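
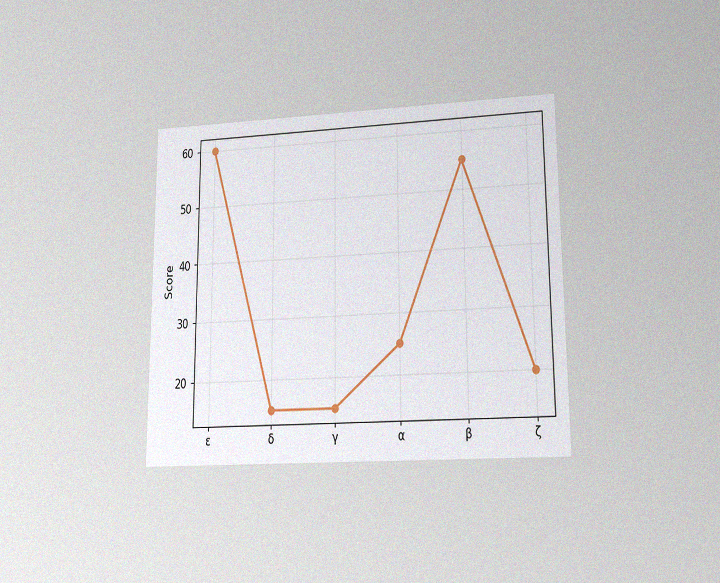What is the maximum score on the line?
60

The chart is viewed at a slight angle, with some photo noise. The highest point is at ε, and reading across to the y-axis gives 60.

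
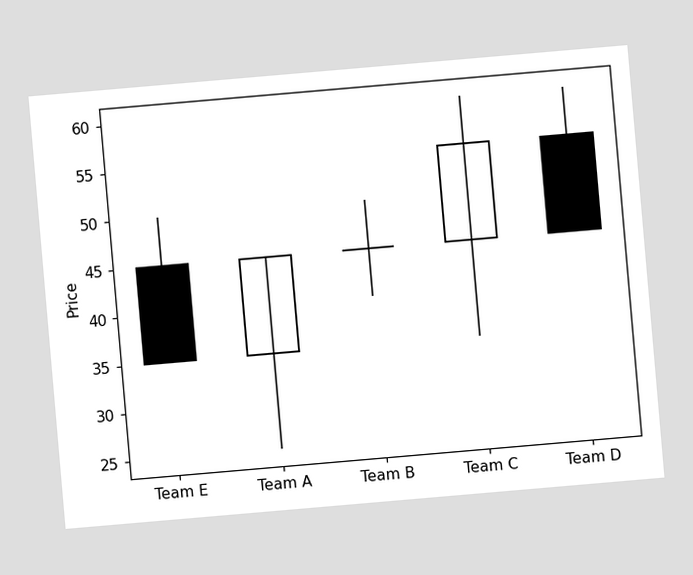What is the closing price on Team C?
The chart is tilted about 5° counter-clockwise. The Team C candle closes at 55.

55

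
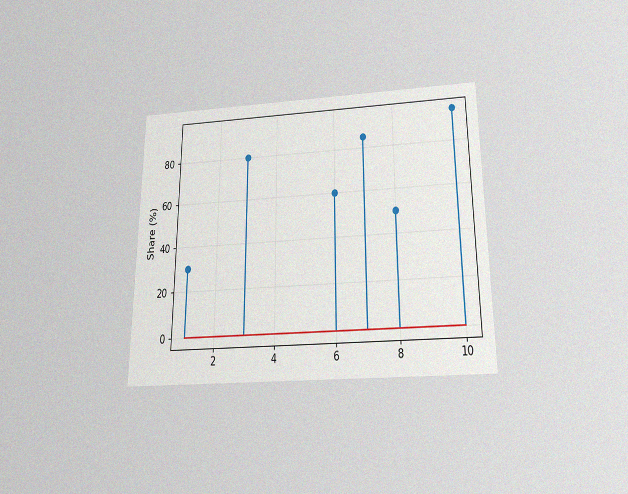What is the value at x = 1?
30%

The chart is viewed slightly from below, with some photo noise. The stem at x=1 reaches 30%.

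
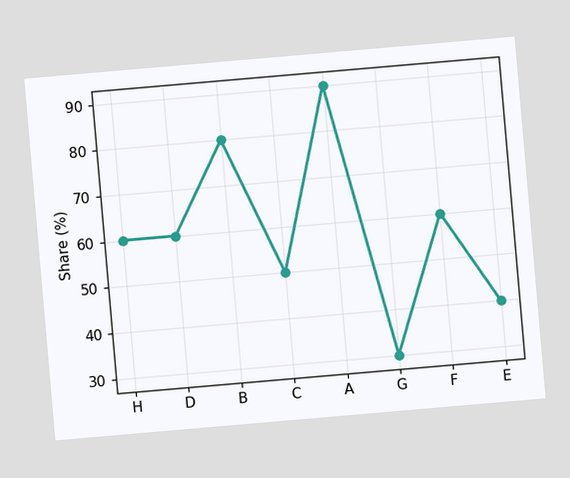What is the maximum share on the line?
The chart is tilted about 5° counter-clockwise. The highest point is at A, and reading across to the y-axis gives 90%.

90%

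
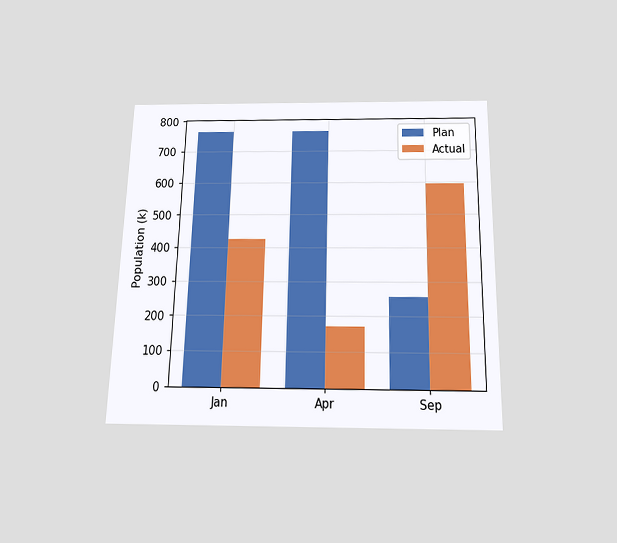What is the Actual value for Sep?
The chart is viewed slightly from below. The Actual bar at Sep reaches 595k on the y-axis.

595k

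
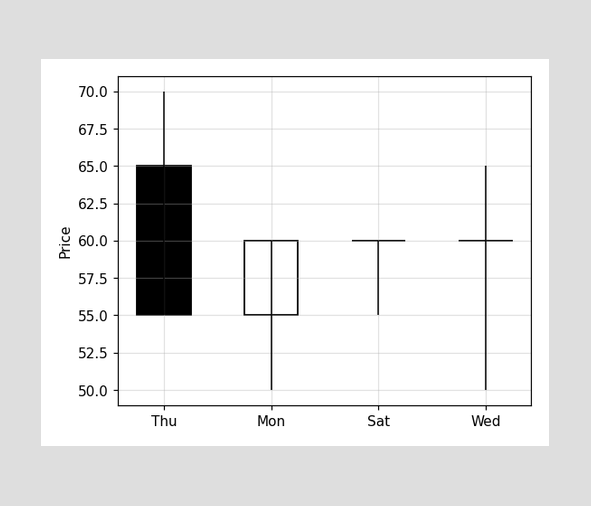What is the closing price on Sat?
60

The Sat candle closes at 60.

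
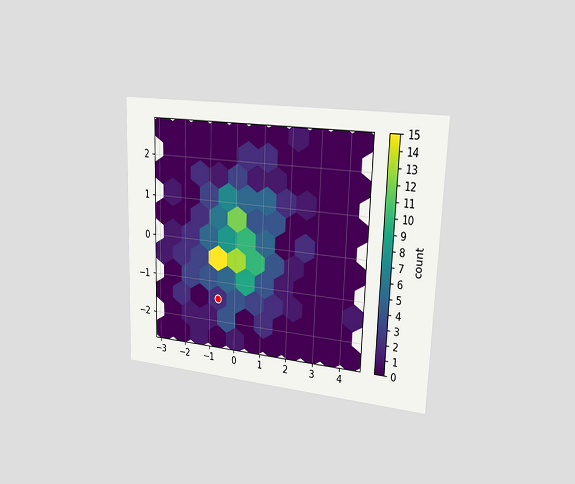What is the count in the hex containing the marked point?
2

The chart is tilted about 2° clockwise and viewed slightly from the right. The marked hex reads 2 on the colorbar.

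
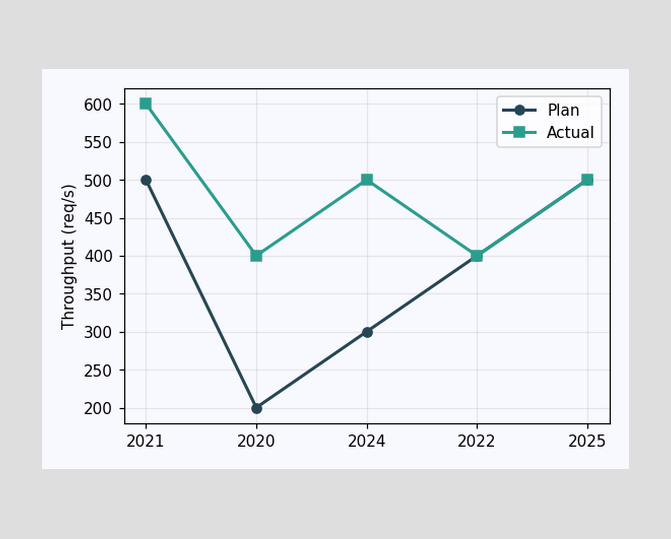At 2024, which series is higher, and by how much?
At 2024, Actual sits above the other line by 200req/s.

Actual, by 200req/s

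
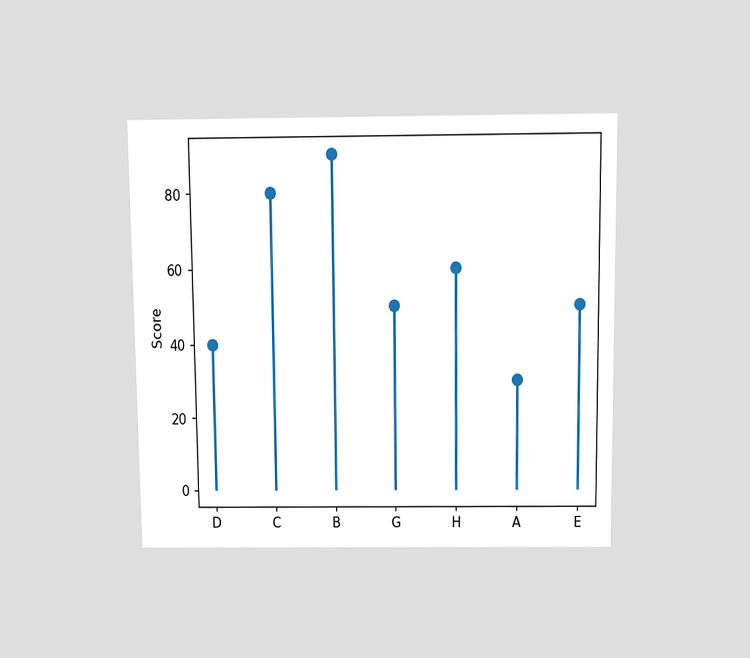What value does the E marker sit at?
50

The chart is viewed slightly from above. The E marker sits at 50.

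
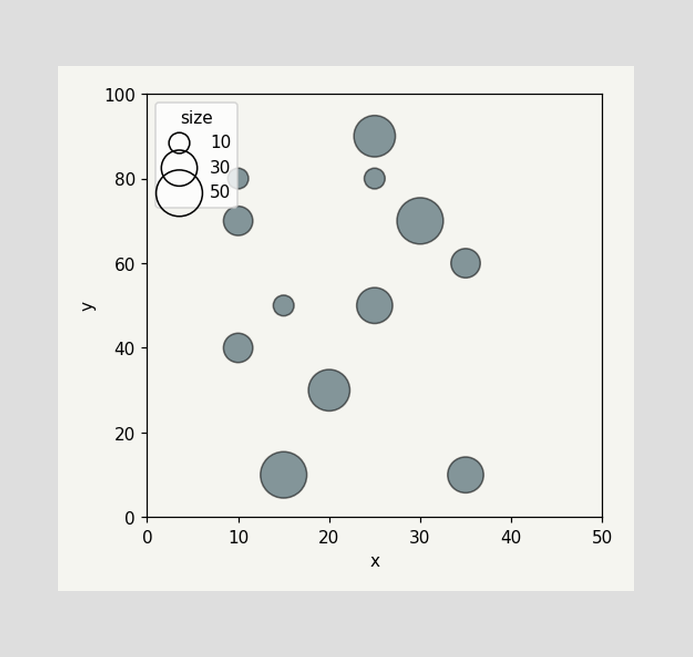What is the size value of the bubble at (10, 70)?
Matching the bubble at (10, 70) against the size legend gives 20.

20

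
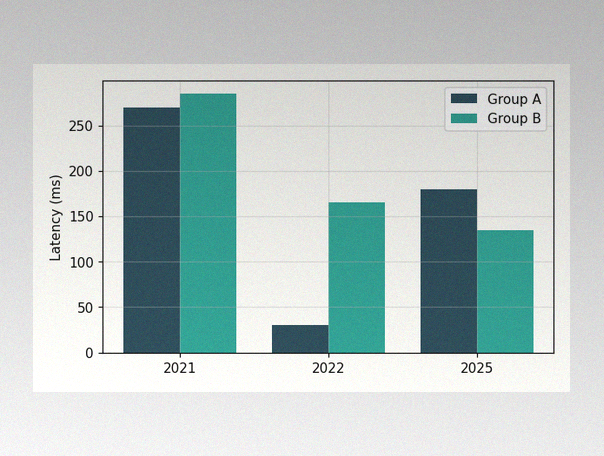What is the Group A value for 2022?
The image has some photo noise and uneven lighting. The Group A bar at 2022 reaches 30ms on the y-axis.

30ms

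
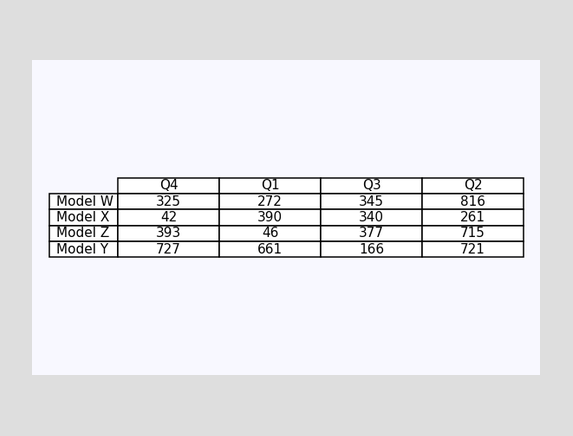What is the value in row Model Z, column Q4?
The (Model Z, Q4) cell reads 393.

393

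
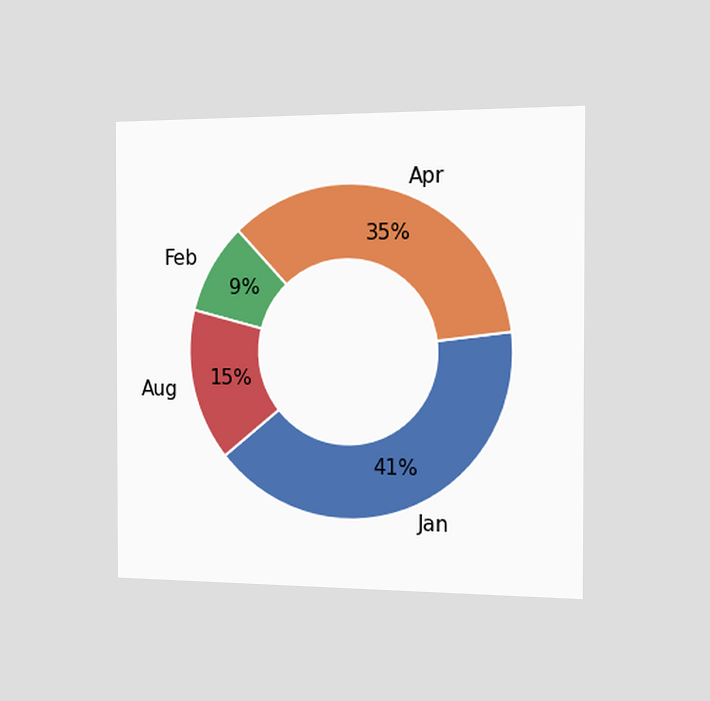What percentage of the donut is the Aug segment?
15%

The chart is viewed slightly from the right. The Aug segment takes up 15% of the ring.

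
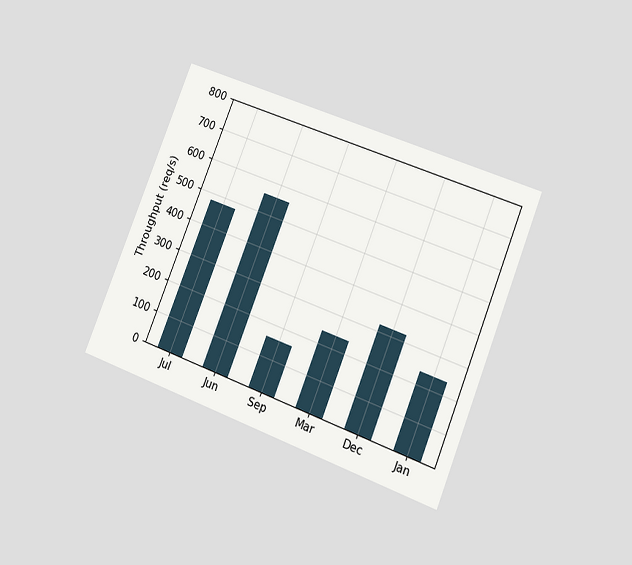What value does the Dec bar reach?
The chart is tilted about 22° clockwise and viewed at a slight angle. Reading along the chart's y-axis, the Dec bar reaches 320req/s.

320req/s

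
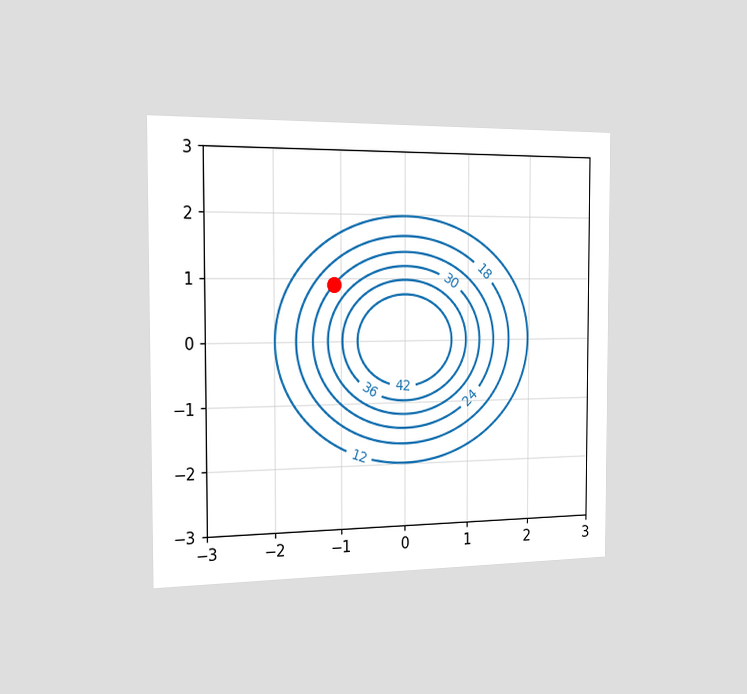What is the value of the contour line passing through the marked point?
The chart is viewed slightly from the left. The marked point sits on the contour labelled 24.

24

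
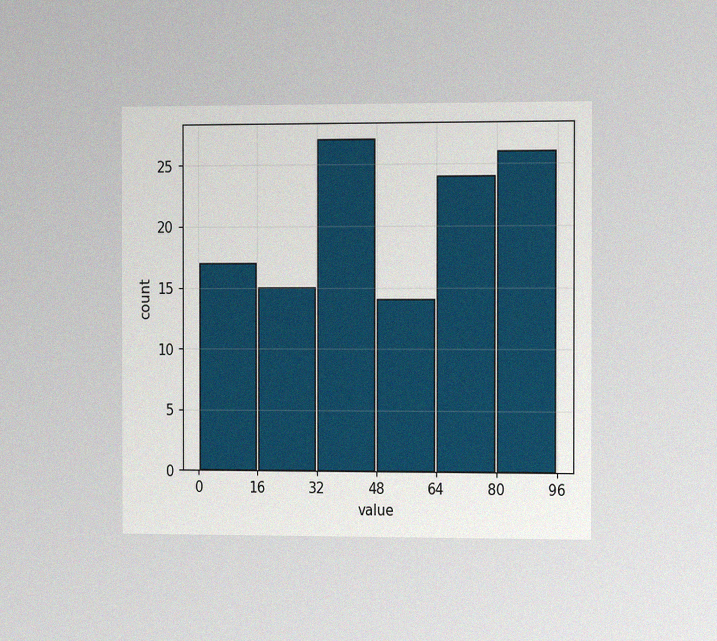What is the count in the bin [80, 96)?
26

The chart is viewed slightly from the right, with some photo noise. The [80, 96) bin has height 26.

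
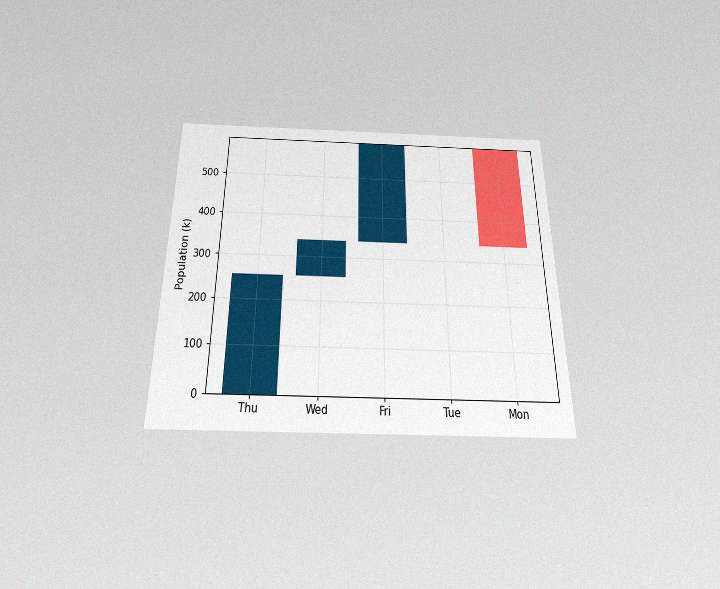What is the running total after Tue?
The chart is viewed slightly from below, with some photo noise. After Tue the running total reaches 595k.

595k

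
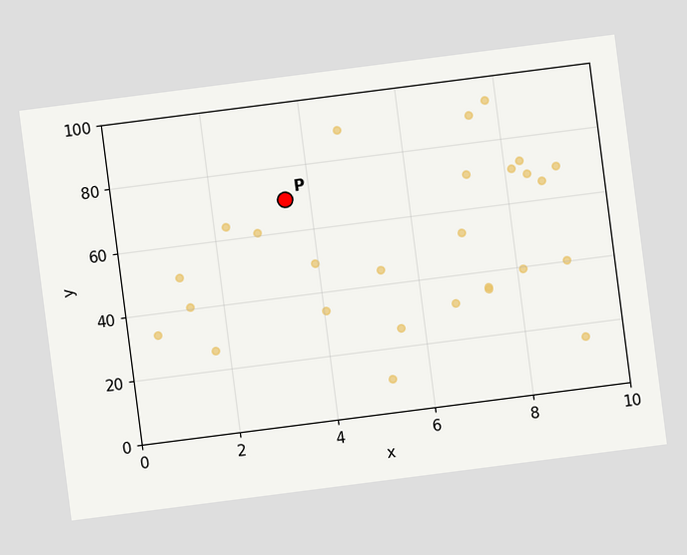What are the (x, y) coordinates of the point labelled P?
The chart is tilted about 7° counter-clockwise. Following the gridlines from P to each axis, P sits at (3.5, 70).

(3.5, 70)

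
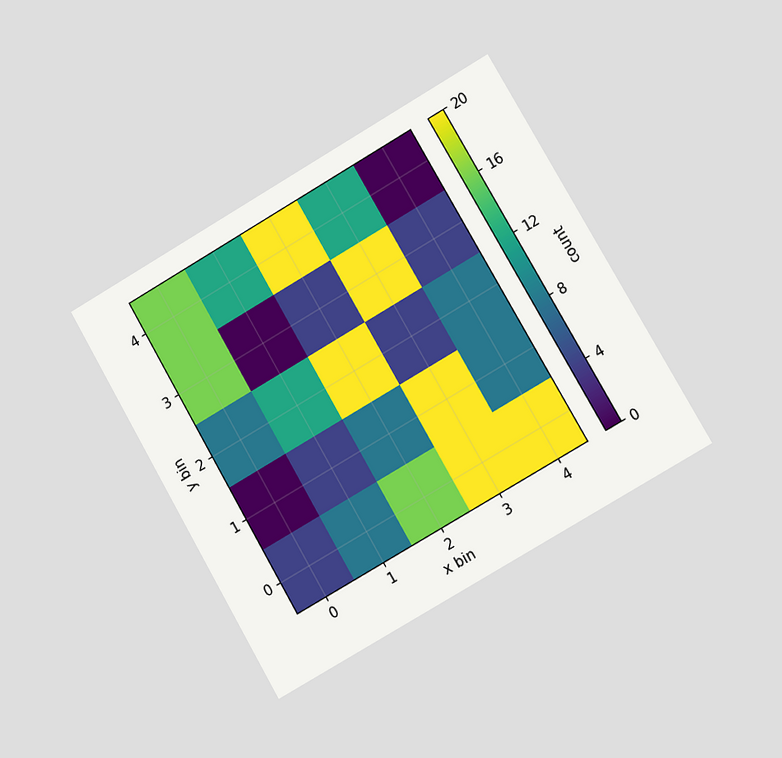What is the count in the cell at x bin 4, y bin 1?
8

The chart is tilted about 30° counter-clockwise and viewed slightly from the right. Matching the cell (4, 1) against the colorbar gives 8.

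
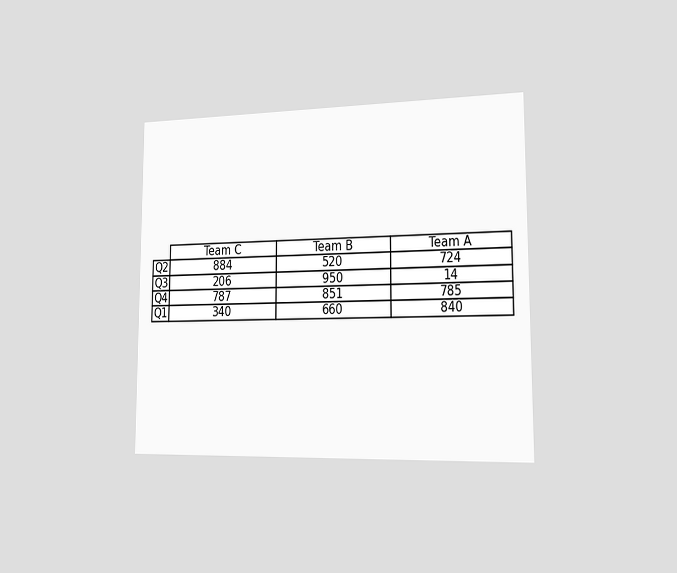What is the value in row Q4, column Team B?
The chart is viewed slightly from the right. The (Q4, Team B) cell reads 851.

851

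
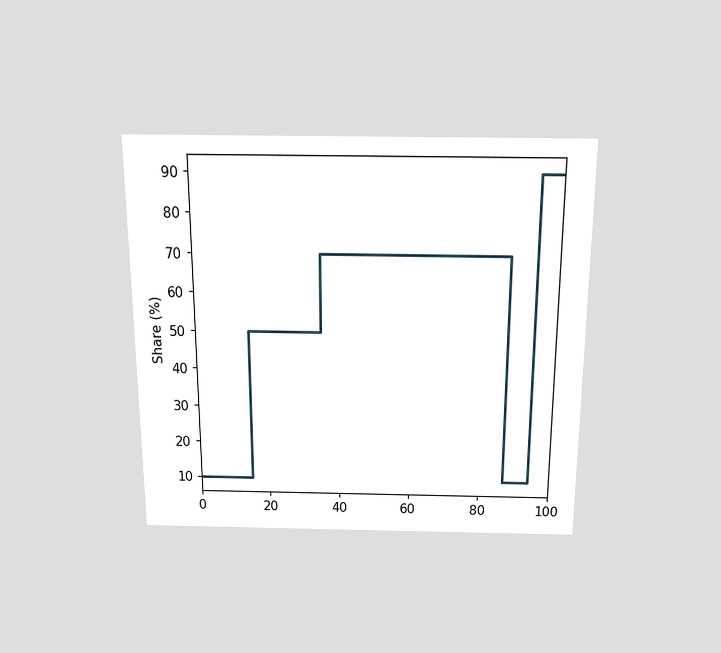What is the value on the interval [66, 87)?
The chart is viewed slightly from above. On [66, 87) the step sits at 70%.

70%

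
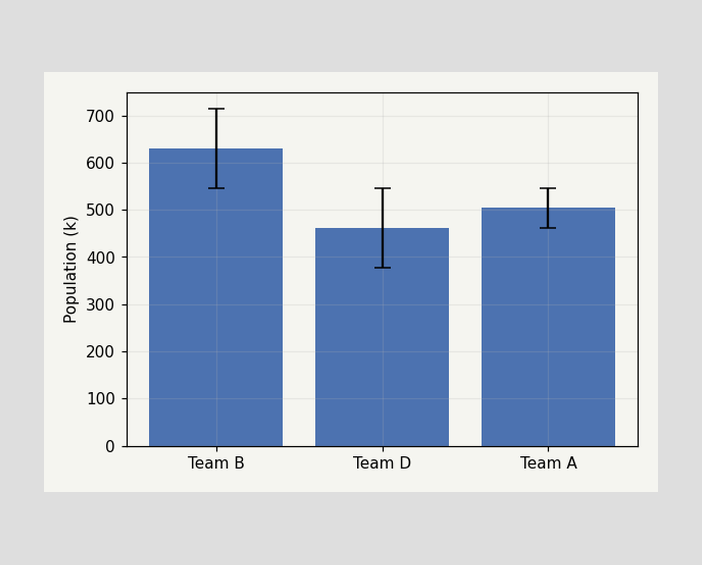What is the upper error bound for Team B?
714k

The Team B bar's upper whisker reaches 714k.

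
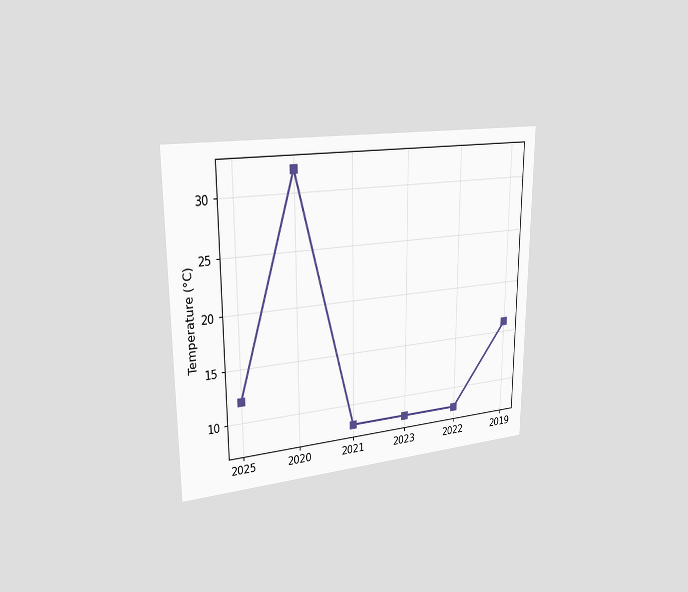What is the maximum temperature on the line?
The chart is viewed slightly from the left. The highest point is at 2020, and reading across to the y-axis gives 32°C.

32°C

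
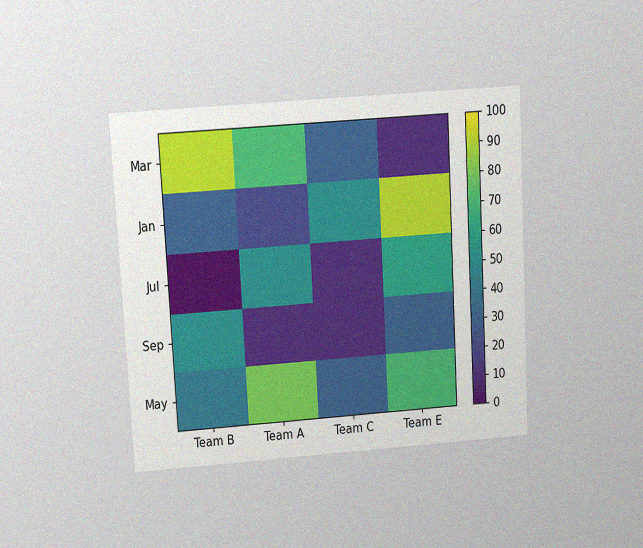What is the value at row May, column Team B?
The chart is tilted about 3° counter-clockwise and viewed slightly from above, with some photo noise. Matching cell (May, Team B) against the colorbar gives 40.

40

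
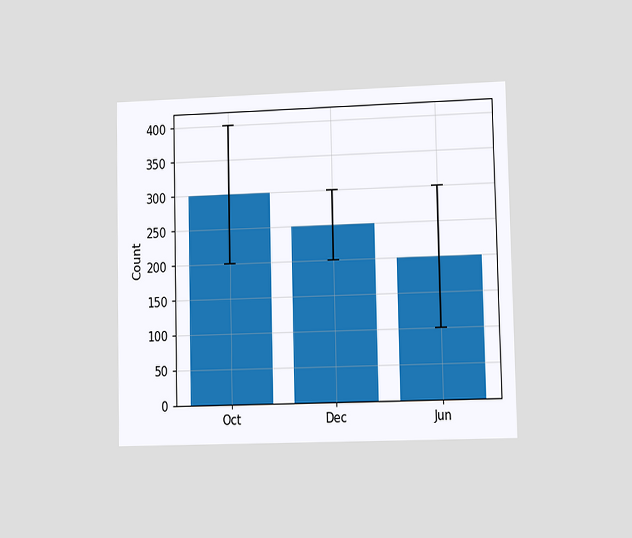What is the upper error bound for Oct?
The chart is viewed at a slight angle. The Oct bar's upper whisker reaches 400.

400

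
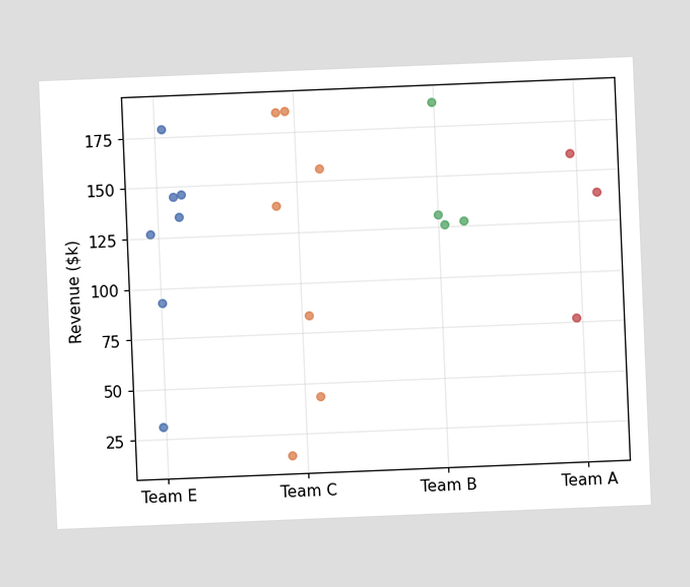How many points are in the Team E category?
7

The chart is tilted about 2° counter-clockwise. Counting the markers in the Team E column gives 7.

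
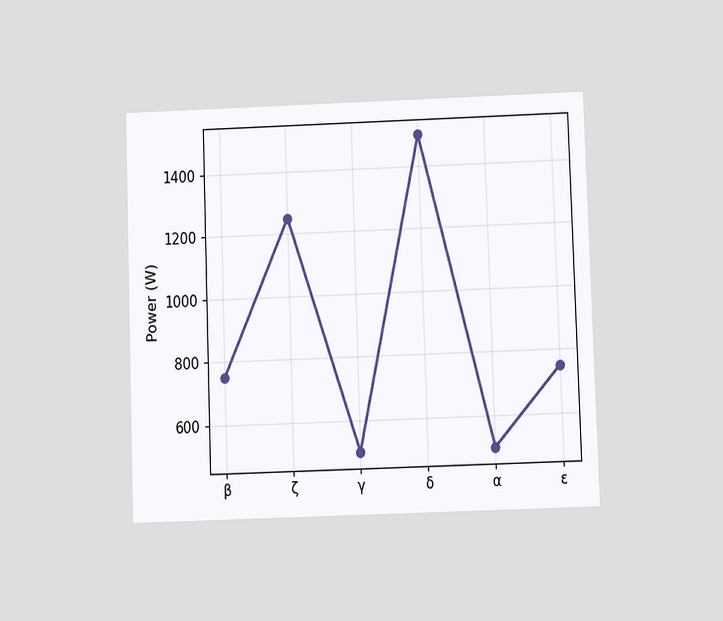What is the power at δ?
1500W

The chart is viewed at a slight angle. At δ, the line is at 1500W.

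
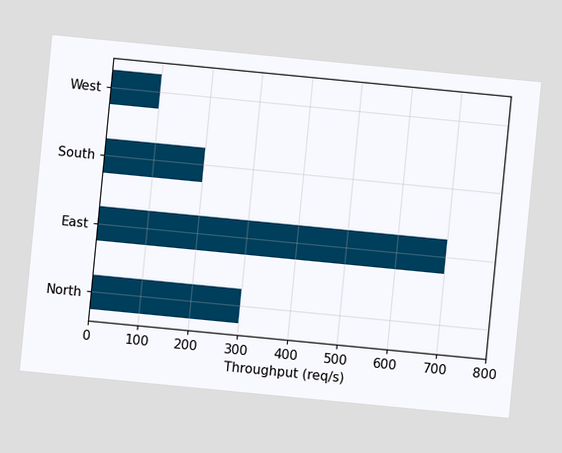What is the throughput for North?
The chart is tilted about 6° clockwise. Reading along the chart's x-axis, the North bar reaches 300req/s.

300req/s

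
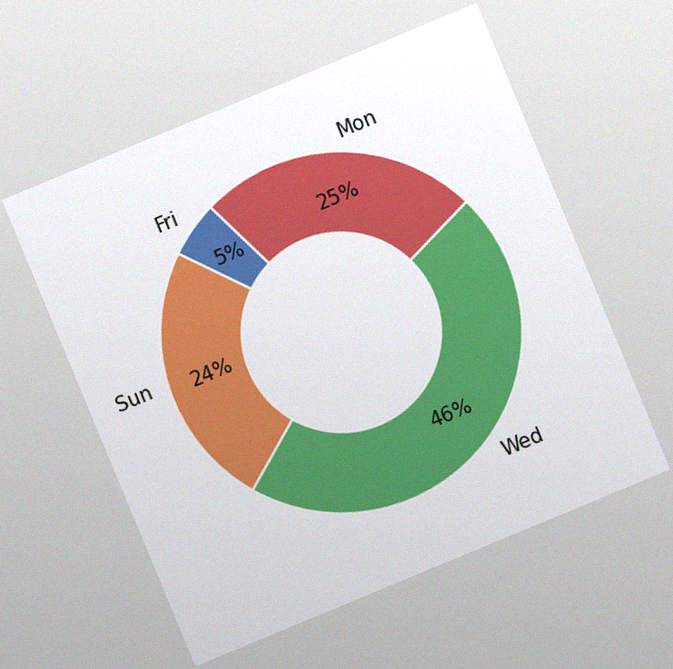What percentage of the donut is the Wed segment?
The chart is tilted about 23° counter-clockwise, with some photo noise. The Wed segment takes up 46% of the ring.

46%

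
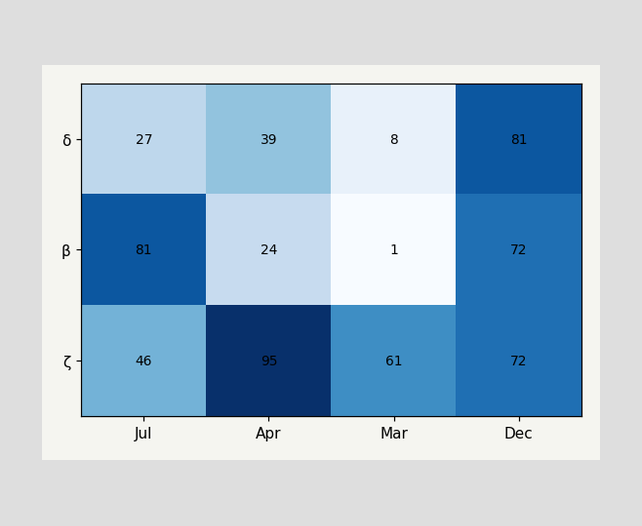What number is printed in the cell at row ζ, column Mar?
61

The (ζ, Mar) cell reads 61.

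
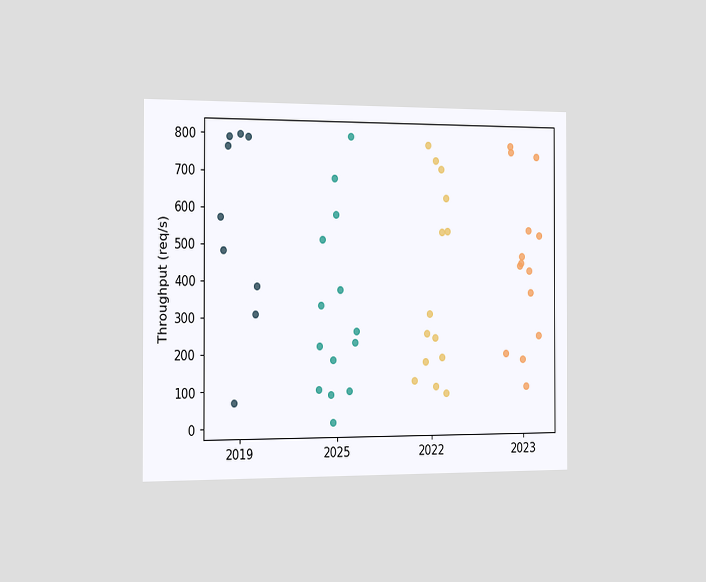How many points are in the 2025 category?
14

The chart is viewed slightly from the left. Counting the markers in the 2025 column gives 14.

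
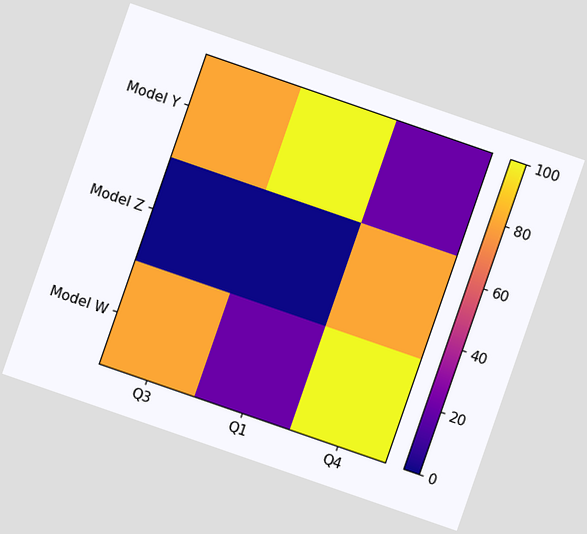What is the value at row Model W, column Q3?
80

The chart is tilted about 19° clockwise. Matching cell (Model W, Q3) against the colorbar gives 80.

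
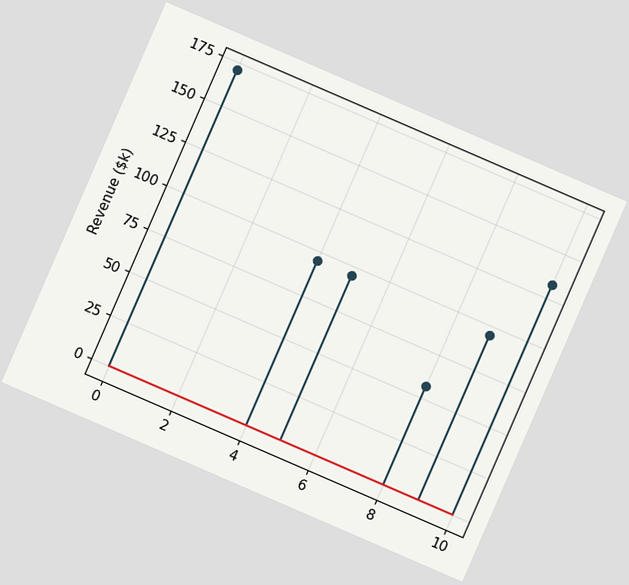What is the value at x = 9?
$95k

The chart is tilted about 23° clockwise. The stem at x=9 reaches $95k.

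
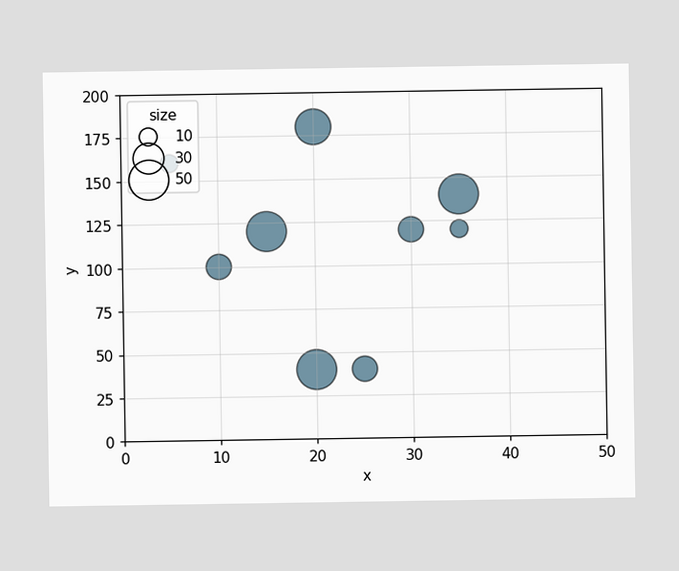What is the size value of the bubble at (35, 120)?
10

Matching the bubble at (35, 120) against the size legend gives 10.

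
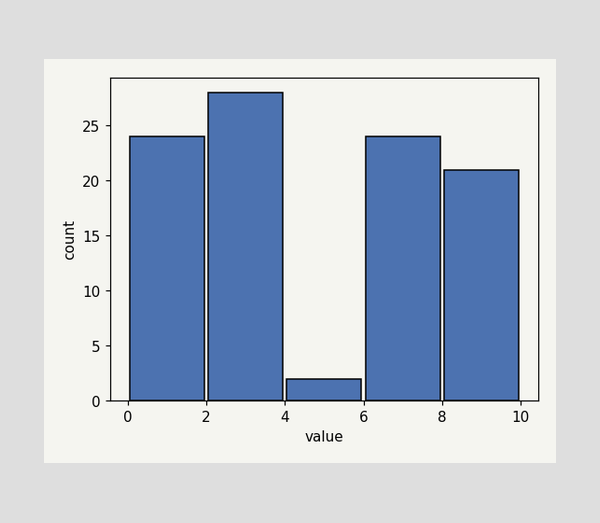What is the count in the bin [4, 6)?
2

The [4, 6) bin has height 2.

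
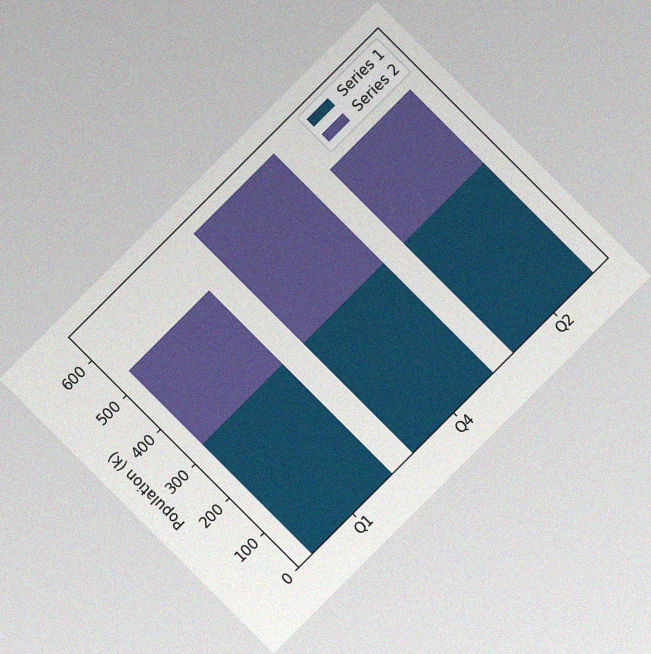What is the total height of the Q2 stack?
530k

The chart is tilted about 45° counter-clockwise, with some photo noise. The Q2 stack's top reaches 530k on the y-axis.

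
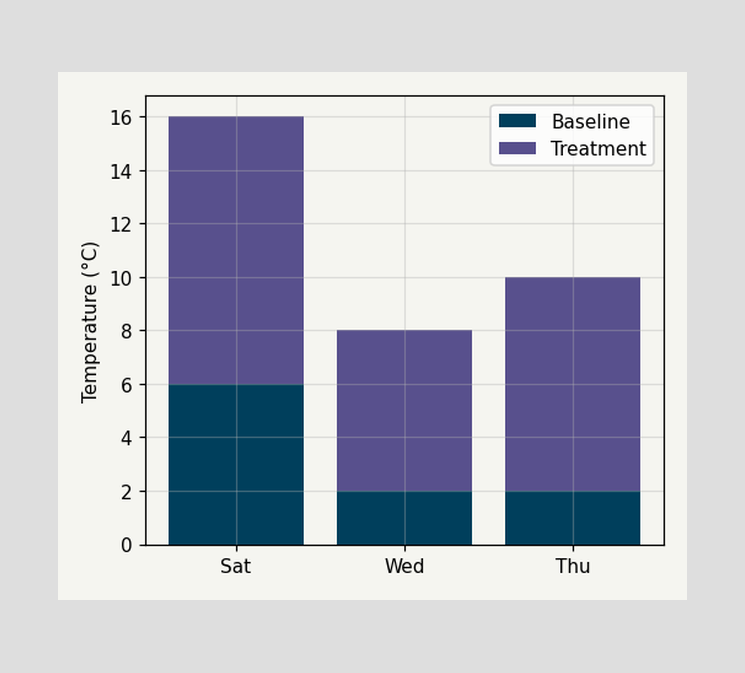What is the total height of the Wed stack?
8°C

The Wed stack's top reaches 8°C on the y-axis.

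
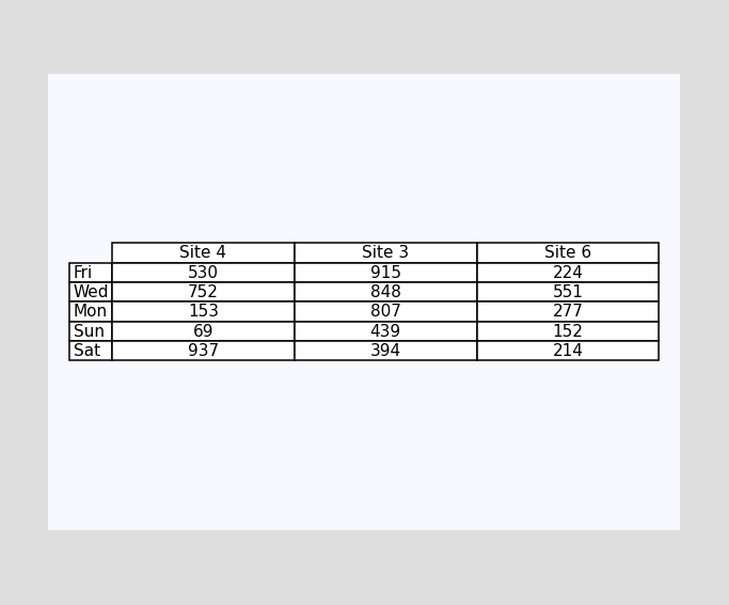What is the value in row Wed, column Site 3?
The (Wed, Site 3) cell reads 848.

848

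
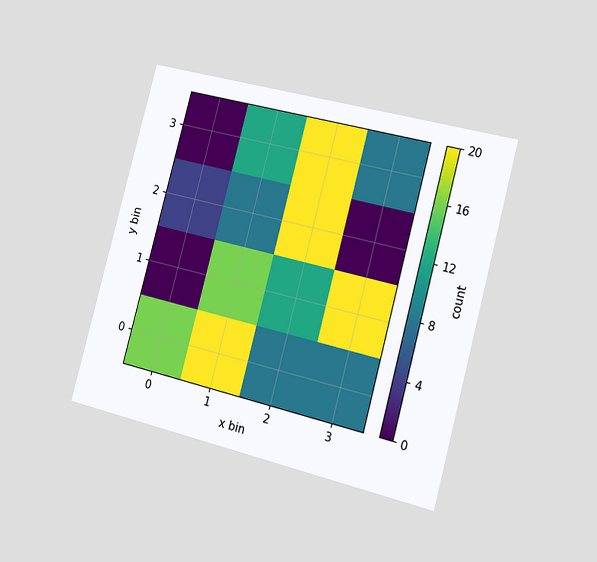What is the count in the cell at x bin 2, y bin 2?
The chart is tilted about 15° clockwise and viewed slightly from the right. Matching the cell (2, 2) against the colorbar gives 20.

20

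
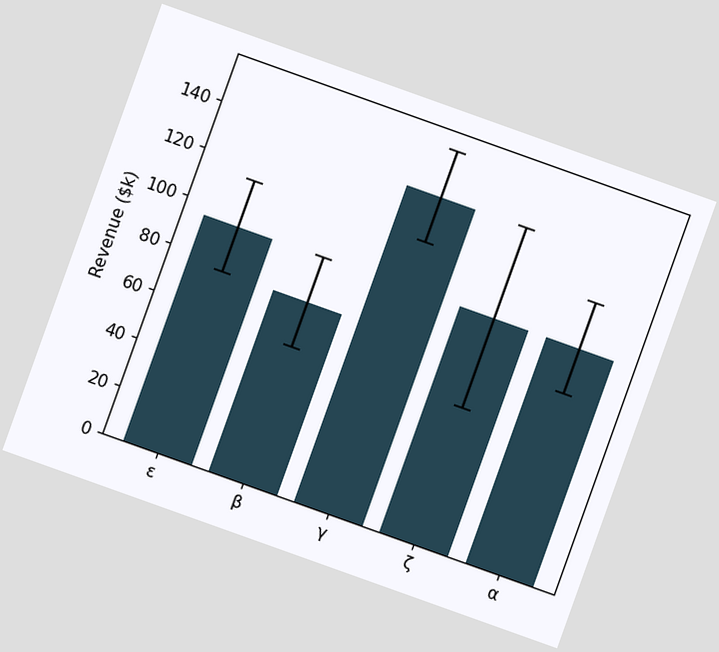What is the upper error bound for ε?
$114k

The chart is tilted about 20° clockwise. The ε bar's upper whisker reaches $114k.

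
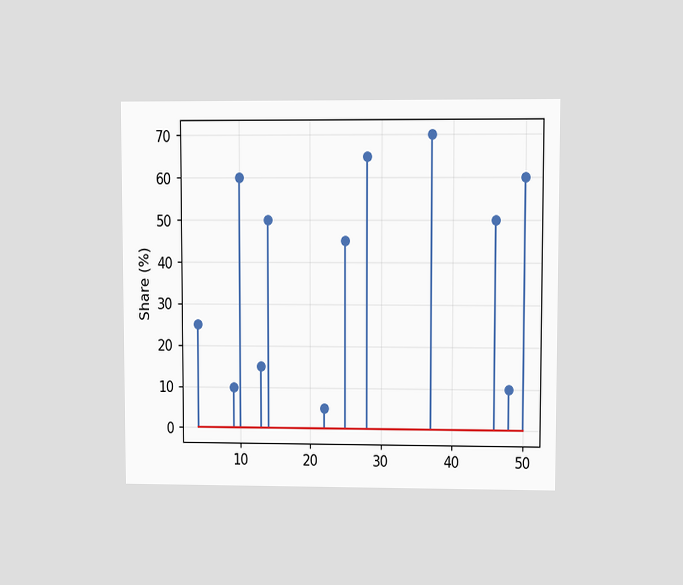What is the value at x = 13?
15%

The chart is viewed at a slight angle. The stem at x=13 reaches 15%.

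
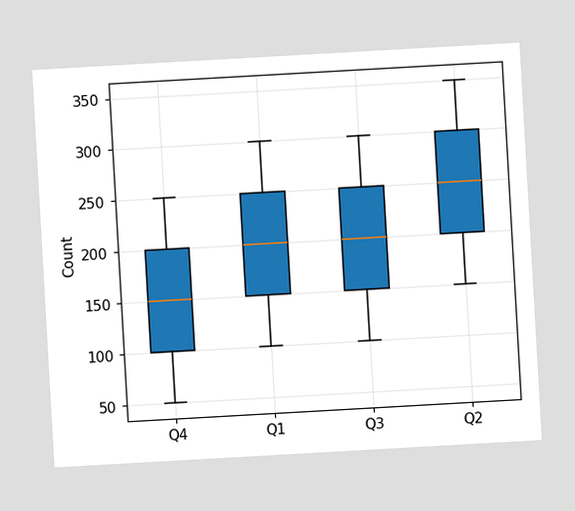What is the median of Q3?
200

The chart is tilted about 3° counter-clockwise. The median line in the Q3 box sits at 200.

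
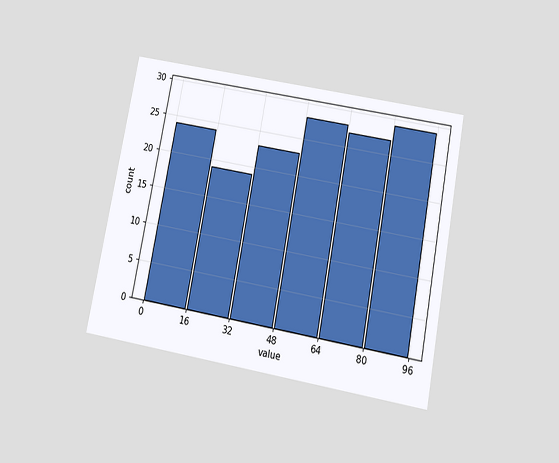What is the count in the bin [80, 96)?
29

The chart is tilted about 11° clockwise and viewed slightly from below. The [80, 96) bin has height 29.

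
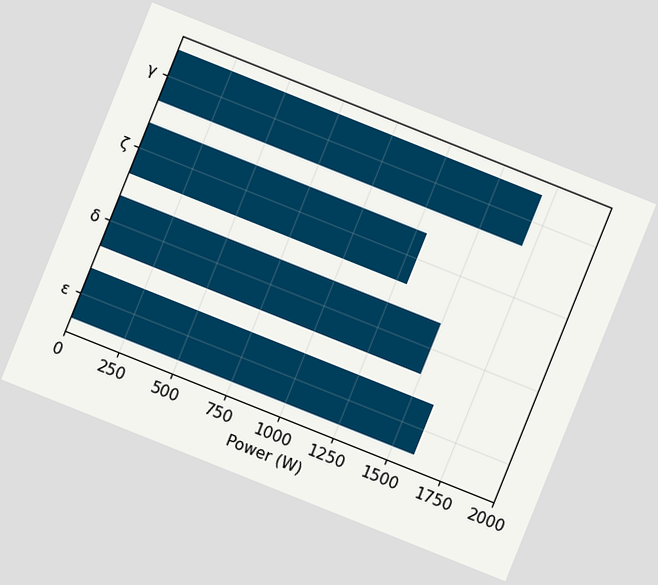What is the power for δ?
1500W

The chart is tilted about 22° clockwise. Reading along the chart's x-axis, the δ bar reaches 1500W.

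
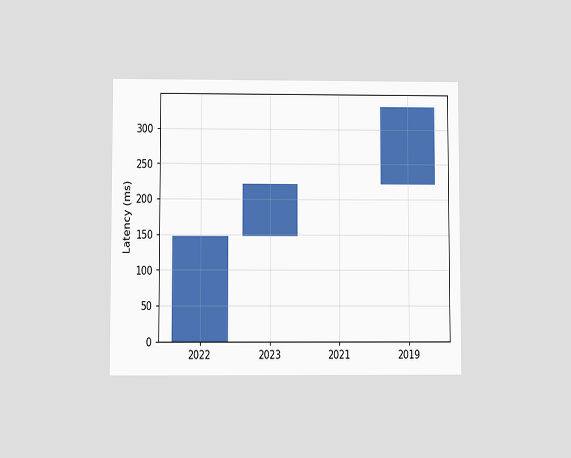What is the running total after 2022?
The chart is viewed at a slight angle. After 2022 the running total reaches 148ms.

148ms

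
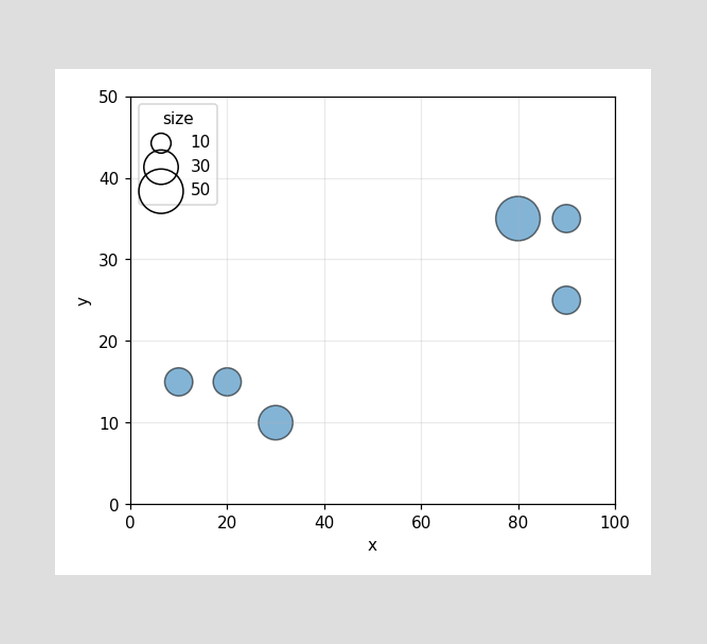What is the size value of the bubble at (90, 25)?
20

Matching the bubble at (90, 25) against the size legend gives 20.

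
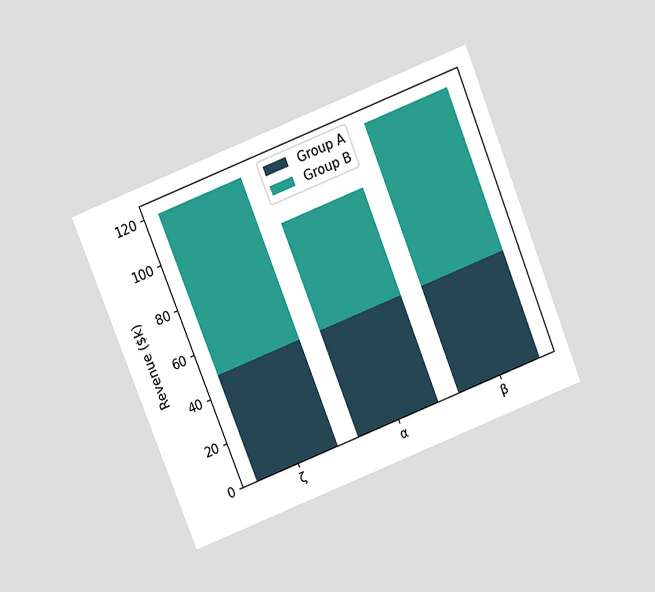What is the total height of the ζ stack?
The chart is tilted about 22° counter-clockwise and viewed slightly from above. The ζ stack's top reaches $120k on the y-axis.

$120k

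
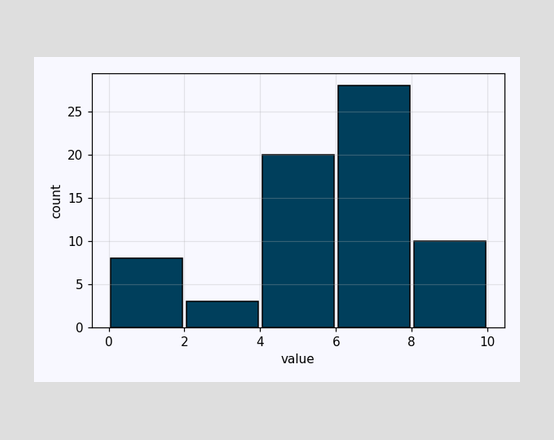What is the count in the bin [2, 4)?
The [2, 4) bin has height 3.

3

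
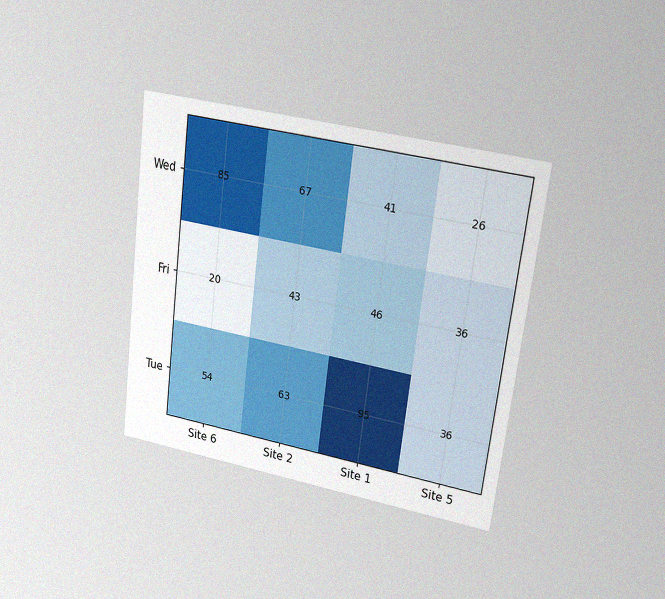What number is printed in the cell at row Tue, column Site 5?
The chart is tilted about 7° clockwise and viewed at a slight angle, with some photo noise. The (Tue, Site 5) cell reads 36.

36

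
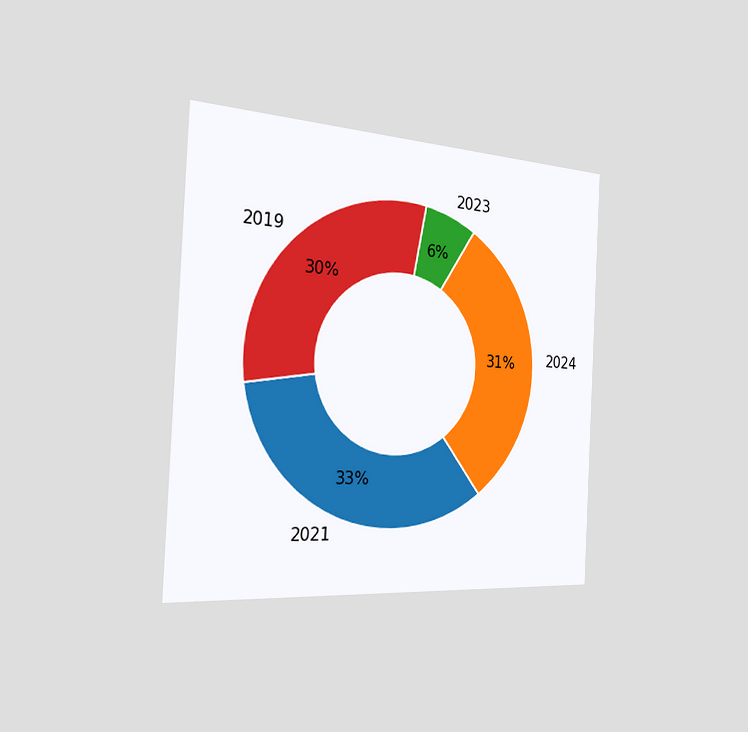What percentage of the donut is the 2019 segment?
30%

The chart is tilted about 3° clockwise and viewed slightly from the left. The 2019 segment takes up 30% of the ring.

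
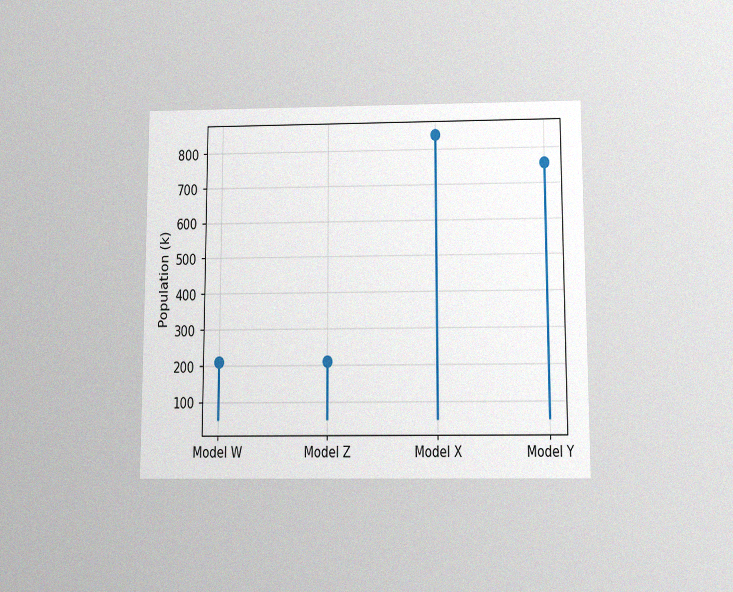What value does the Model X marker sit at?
The chart is viewed slightly from below, with some photo noise. The Model X marker sits at 840k.

840k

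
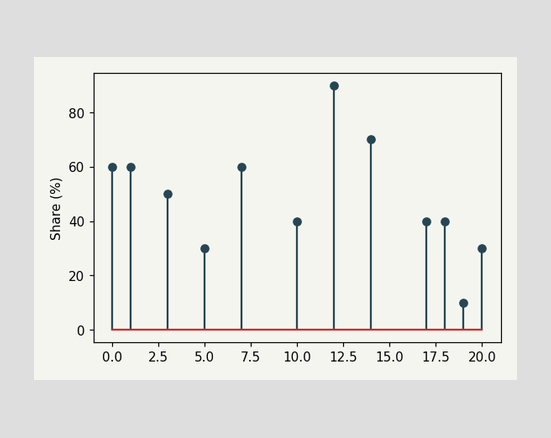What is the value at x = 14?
70%

The stem at x=14 reaches 70%.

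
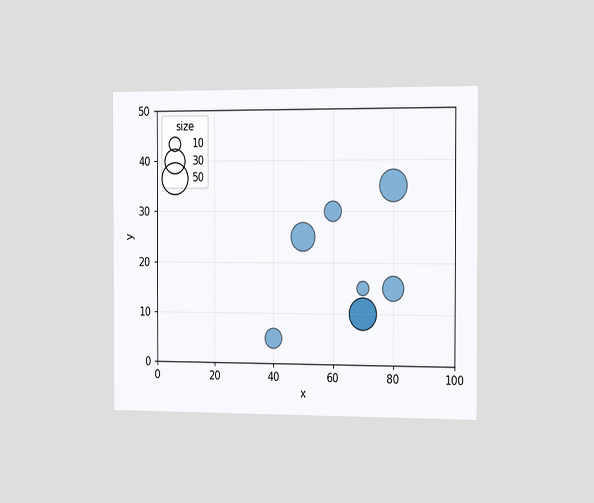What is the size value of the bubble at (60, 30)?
20

The chart is viewed slightly from the right. Matching the bubble at (60, 30) against the size legend gives 20.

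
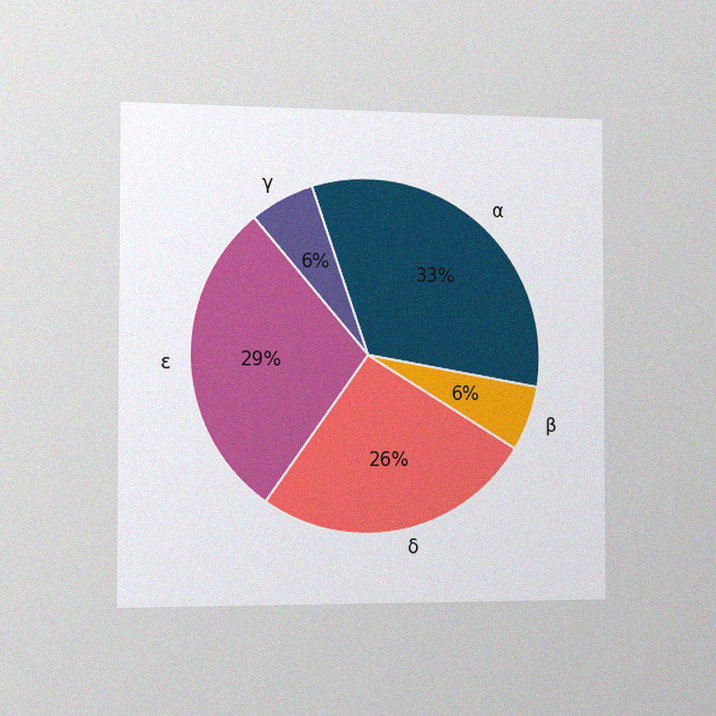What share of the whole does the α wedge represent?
The chart is viewed slightly from the left, with some photo noise. The α slice takes up 33% of the pie.

33%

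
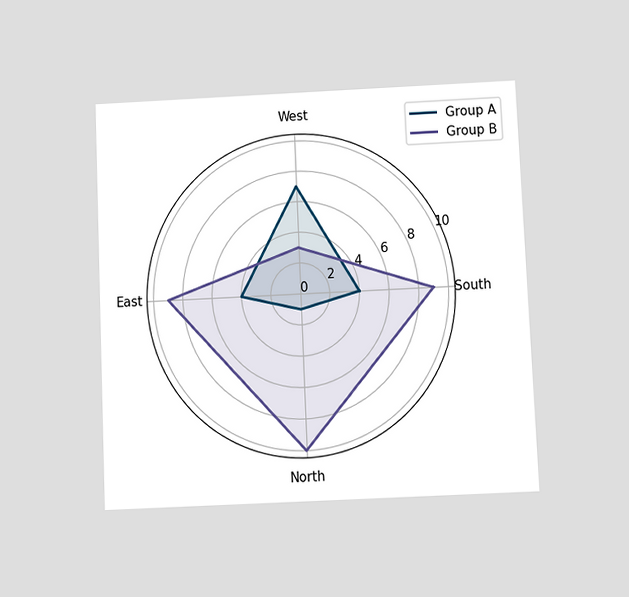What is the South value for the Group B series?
The chart is tilted about 2° counter-clockwise and viewed slightly from below. On the South axis, Group B reaches 9.

9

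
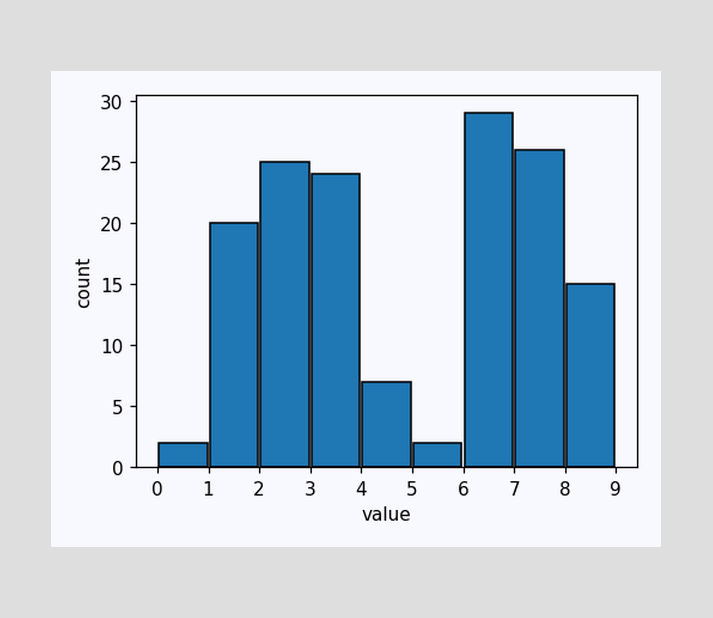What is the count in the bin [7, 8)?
The [7, 8) bin has height 26.

26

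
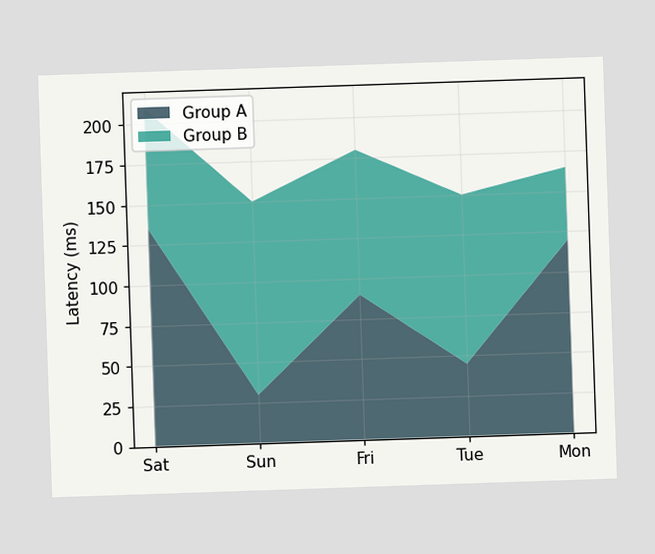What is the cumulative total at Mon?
The stacked total at Mon reaches 165ms.

165ms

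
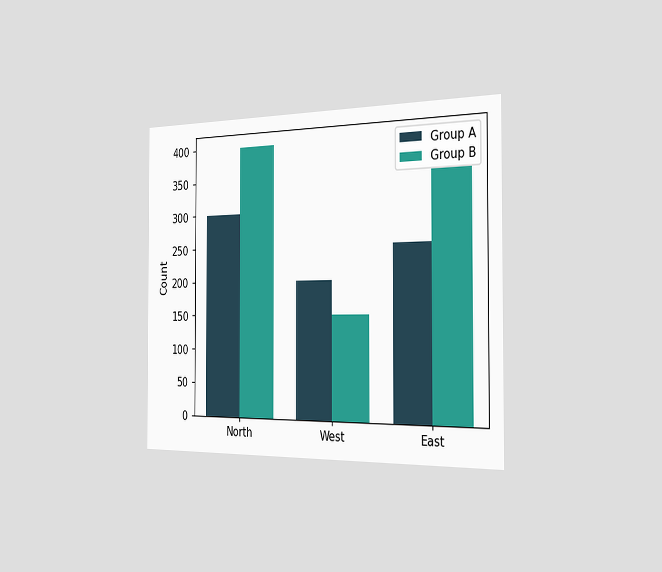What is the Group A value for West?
The chart is viewed slightly from the right. The Group A bar at West reaches 200 on the y-axis.

200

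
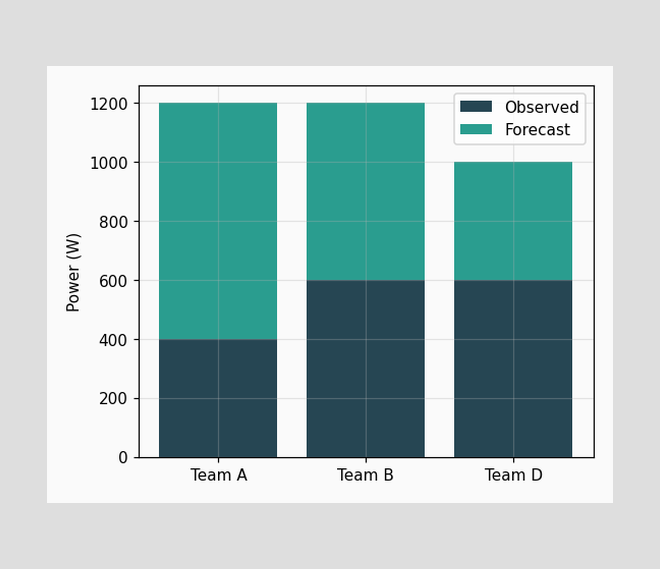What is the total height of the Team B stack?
The Team B stack's top reaches 1200W on the y-axis.

1200W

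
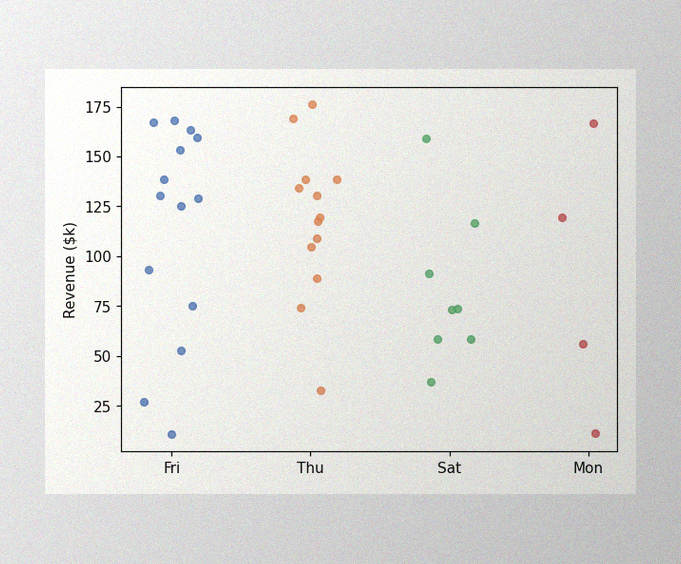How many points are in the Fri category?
The image has some photo noise and uneven lighting. Counting the markers in the Fri column gives 14.

14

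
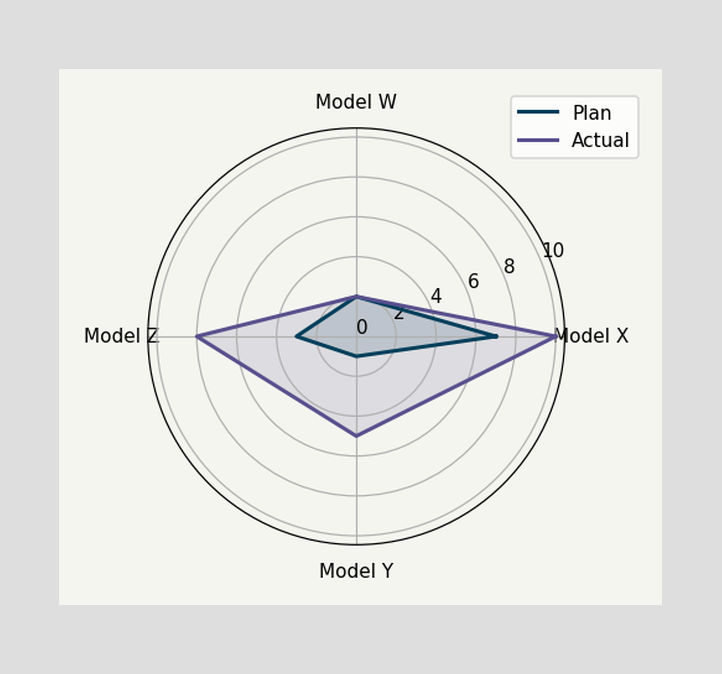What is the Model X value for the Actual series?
10

On the Model X axis, Actual reaches 10.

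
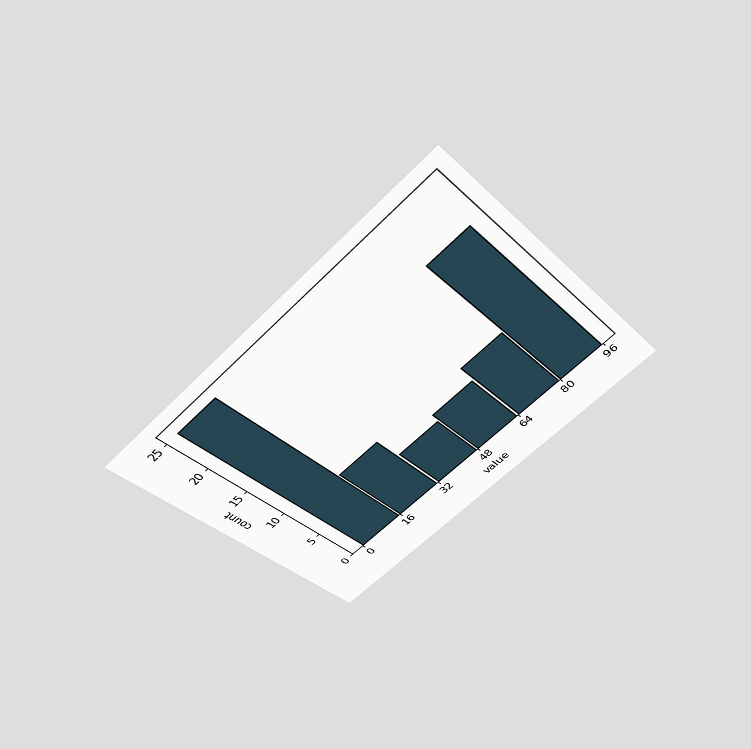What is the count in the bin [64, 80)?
The chart is tilted about 43° counter-clockwise and viewed slightly from above. The [64, 80) bin has height 9.

9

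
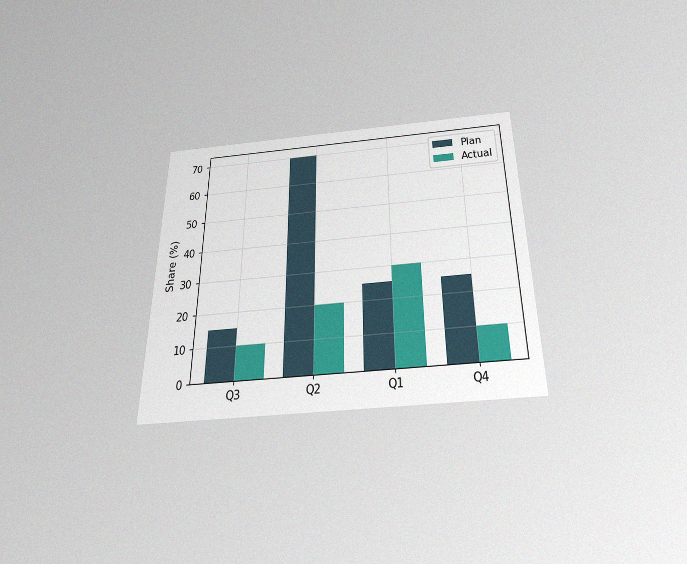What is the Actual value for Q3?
10%

The chart is viewed slightly from below, with some photo noise. The Actual bar at Q3 reaches 10% on the y-axis.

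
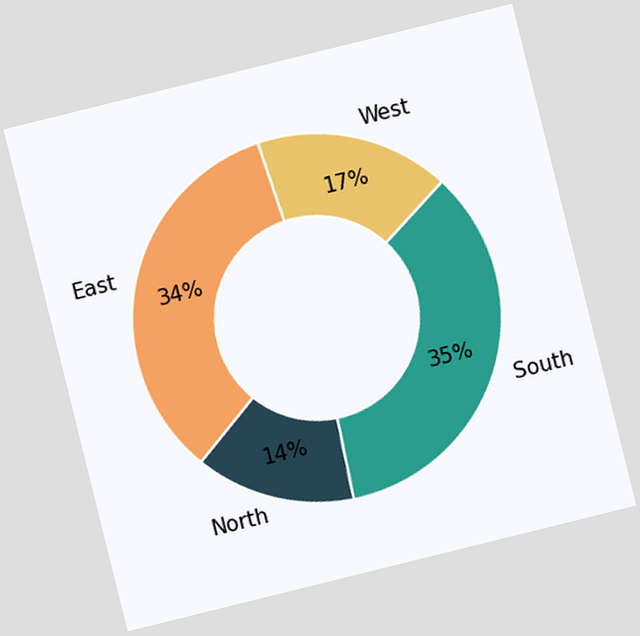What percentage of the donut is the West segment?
The chart is tilted about 14° counter-clockwise. The West segment takes up 17% of the ring.

17%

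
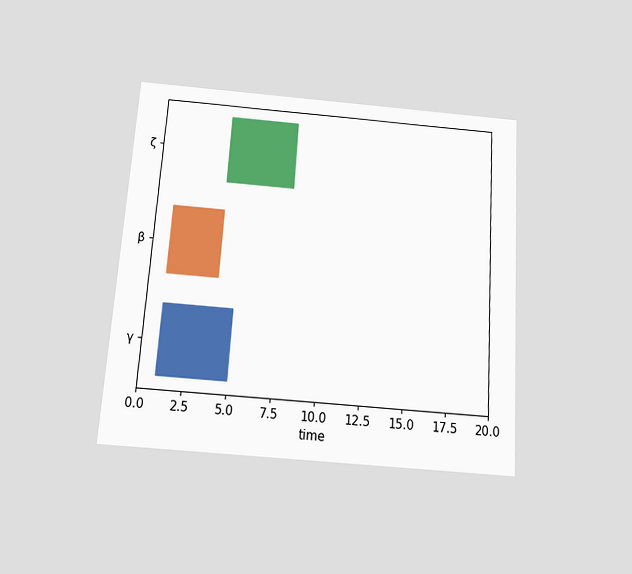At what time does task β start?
1

The chart is tilted about 4° clockwise and viewed slightly from below. The β bar begins at t=1.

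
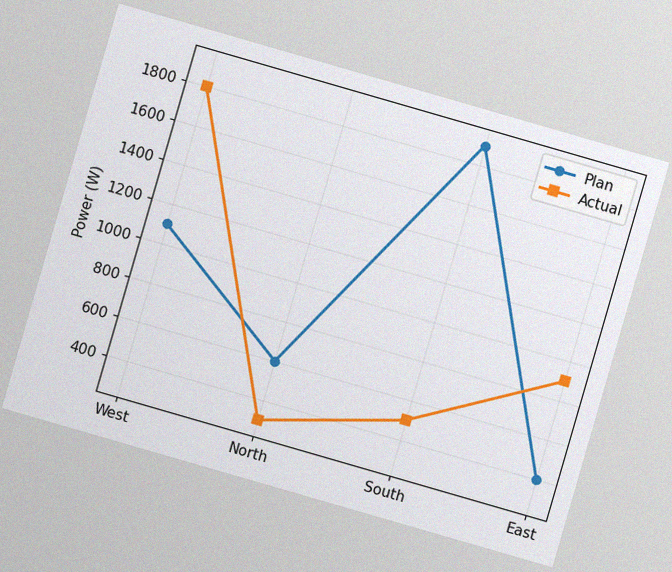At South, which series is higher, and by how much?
Plan, by 1400W

The chart is tilted about 16° clockwise, with some photo noise. At South, Plan sits above the other line by 1400W.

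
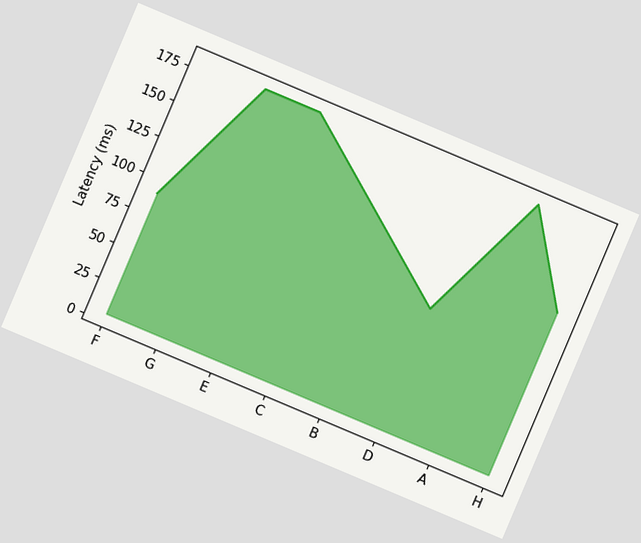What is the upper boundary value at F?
90ms

The chart is tilted about 23° clockwise. At F the upper boundary is at 90ms.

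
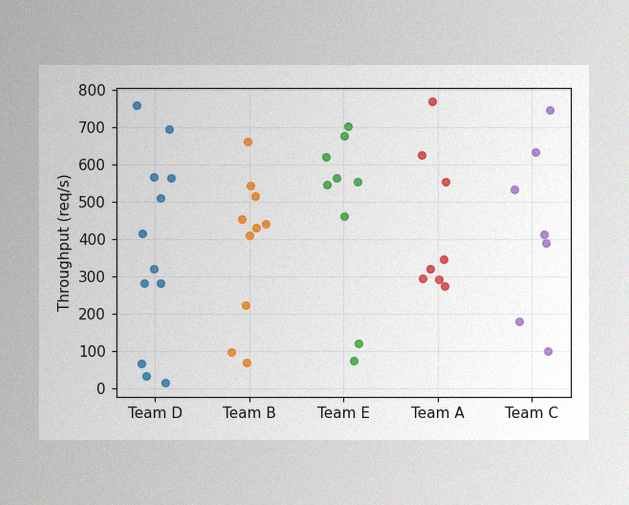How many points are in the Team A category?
The image has some photo noise and uneven lighting. Counting the markers in the Team A column gives 8.

8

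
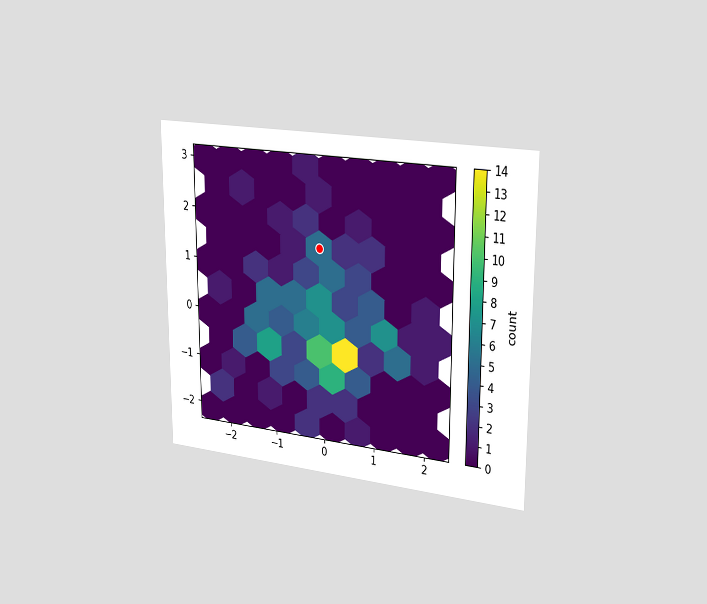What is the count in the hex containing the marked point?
The chart is viewed slightly from the right. The marked hex reads 5 on the colorbar.

5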